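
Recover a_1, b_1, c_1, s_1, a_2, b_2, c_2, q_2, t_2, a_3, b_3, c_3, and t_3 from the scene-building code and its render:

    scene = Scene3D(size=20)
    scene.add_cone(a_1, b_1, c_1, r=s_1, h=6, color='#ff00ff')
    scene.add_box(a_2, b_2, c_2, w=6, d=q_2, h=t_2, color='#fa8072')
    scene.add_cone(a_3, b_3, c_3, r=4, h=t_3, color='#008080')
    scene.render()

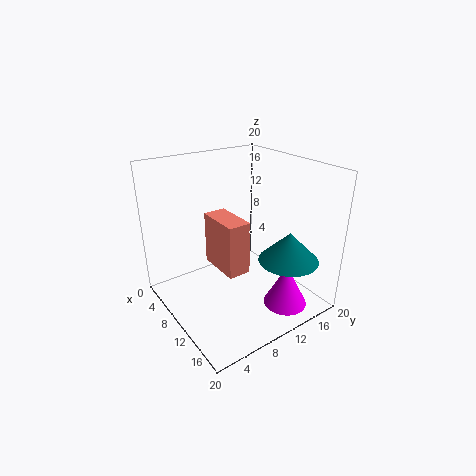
a_1 = 16, b_1 = 14, c_1 = 1, s_1 = 3, a_2 = 8, b_2 = 6, c_2 = 7, q_2 = 3, t_2 = 7, a_3 = 16, b_3 = 14, c_3 = 8, t_3 = 4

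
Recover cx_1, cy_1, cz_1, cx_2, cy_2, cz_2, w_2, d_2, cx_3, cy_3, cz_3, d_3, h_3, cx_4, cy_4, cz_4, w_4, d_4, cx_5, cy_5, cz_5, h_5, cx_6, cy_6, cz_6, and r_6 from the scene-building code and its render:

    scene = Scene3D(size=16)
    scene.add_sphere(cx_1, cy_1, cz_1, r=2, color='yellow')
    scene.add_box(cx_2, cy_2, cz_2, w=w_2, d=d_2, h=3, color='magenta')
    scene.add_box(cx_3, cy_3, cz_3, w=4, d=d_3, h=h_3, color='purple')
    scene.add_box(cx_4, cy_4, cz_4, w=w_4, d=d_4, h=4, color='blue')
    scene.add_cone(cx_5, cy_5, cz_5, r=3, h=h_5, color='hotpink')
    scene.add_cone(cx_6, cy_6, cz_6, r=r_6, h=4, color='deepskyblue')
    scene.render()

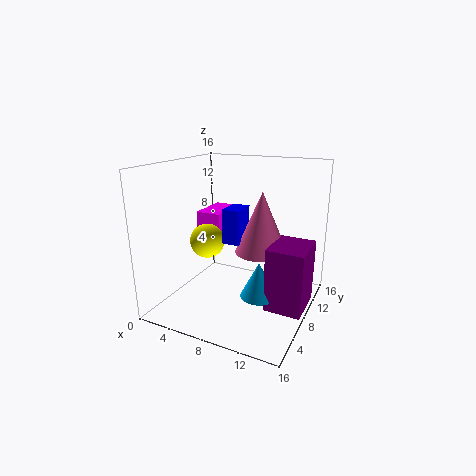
cx_1 = 4
cy_1 = 8
cz_1 = 7
cx_2 = 2
cy_2 = 9
cz_2 = 7
w_2 = 3
d_2 = 5
cx_3 = 12
cy_3 = 6
cz_3 = 1
d_3 = 5
h_3 = 7
cx_4 = 6
cy_4 = 8
cz_4 = 7
w_4 = 2
d_4 = 3
cx_5 = 10
cy_5 = 10
cz_5 = 6
h_5 = 7
cx_6 = 11
cy_6 = 7
cz_6 = 2
r_6 = 2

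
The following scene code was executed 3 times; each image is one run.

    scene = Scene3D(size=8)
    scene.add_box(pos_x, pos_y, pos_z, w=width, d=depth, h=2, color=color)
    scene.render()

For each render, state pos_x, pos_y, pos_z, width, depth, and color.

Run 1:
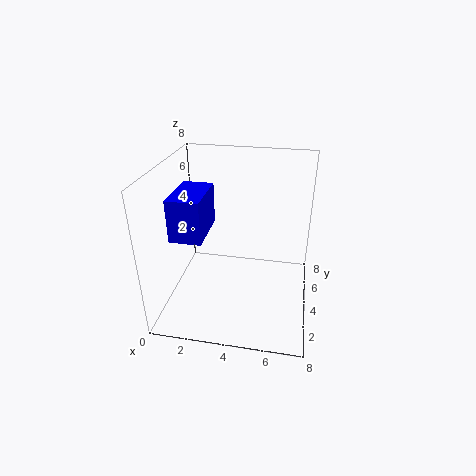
pos_x = 1.5
pos_y = 0.5
pos_z = 5.5
width = 1.5
depth = 2.5
color = 'blue'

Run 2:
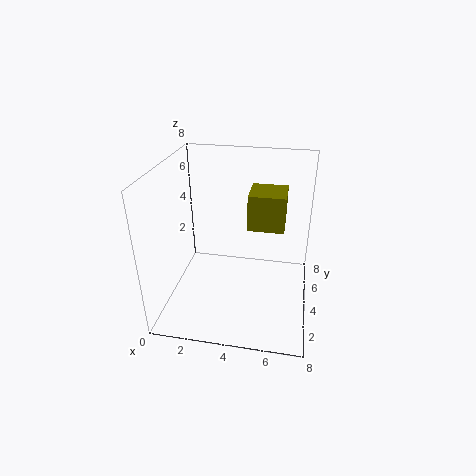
pos_x = 4.5
pos_y = 4
pos_z = 4.5
width = 2
depth = 2
color = 'olive'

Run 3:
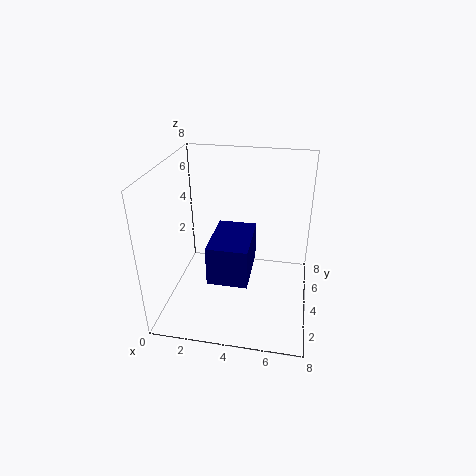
pos_x = 3
pos_y = 1
pos_z = 3
width = 2
depth = 3
color = 'navy'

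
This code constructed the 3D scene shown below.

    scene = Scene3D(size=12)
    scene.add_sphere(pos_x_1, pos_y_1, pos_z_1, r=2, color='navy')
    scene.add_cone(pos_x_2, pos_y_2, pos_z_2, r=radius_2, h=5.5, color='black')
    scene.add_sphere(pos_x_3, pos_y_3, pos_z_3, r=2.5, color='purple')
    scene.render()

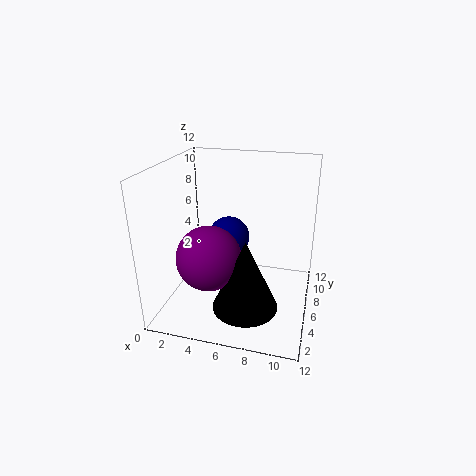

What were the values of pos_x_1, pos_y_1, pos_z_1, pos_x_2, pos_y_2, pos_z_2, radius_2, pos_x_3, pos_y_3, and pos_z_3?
pos_x_1 = 4; pos_y_1 = 10; pos_z_1 = 4; pos_x_2 = 7.5; pos_y_2 = 2.5; pos_z_2 = 2; radius_2 = 2.5; pos_x_3 = 4.5; pos_y_3 = 3; pos_z_3 = 5.5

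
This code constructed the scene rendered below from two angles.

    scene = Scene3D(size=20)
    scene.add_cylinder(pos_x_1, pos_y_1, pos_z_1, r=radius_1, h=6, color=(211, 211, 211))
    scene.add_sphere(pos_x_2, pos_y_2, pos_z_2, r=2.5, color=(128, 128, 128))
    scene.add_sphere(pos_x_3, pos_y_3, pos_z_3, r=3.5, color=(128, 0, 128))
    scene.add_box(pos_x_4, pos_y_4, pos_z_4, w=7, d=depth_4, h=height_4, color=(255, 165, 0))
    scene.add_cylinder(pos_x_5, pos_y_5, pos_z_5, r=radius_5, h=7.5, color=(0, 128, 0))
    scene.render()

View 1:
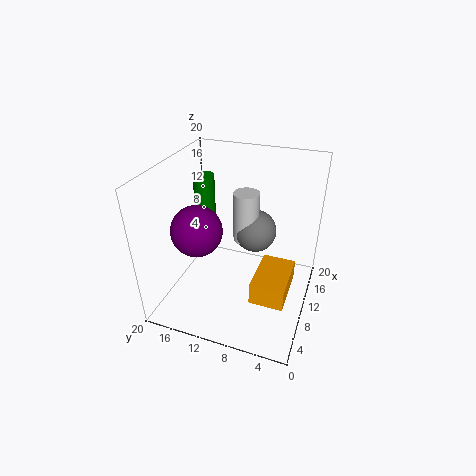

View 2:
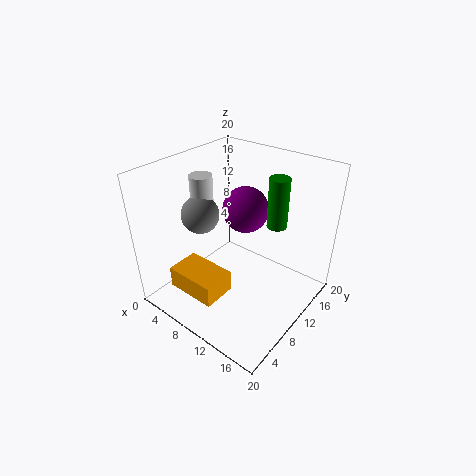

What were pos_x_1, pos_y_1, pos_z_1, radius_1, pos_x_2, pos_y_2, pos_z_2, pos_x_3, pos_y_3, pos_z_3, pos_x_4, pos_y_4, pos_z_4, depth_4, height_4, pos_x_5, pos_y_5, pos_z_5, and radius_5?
pos_x_1 = 6
pos_y_1 = 7.5
pos_z_1 = 13
radius_1 = 1.5
pos_x_2 = 6.5
pos_y_2 = 6.5
pos_z_2 = 14
pos_x_3 = 7.5
pos_y_3 = 15
pos_z_3 = 11.5
pos_x_4 = 4.5
pos_y_4 = 2
pos_z_4 = 4
depth_4 = 4.5
height_4 = 3
pos_x_5 = 12.5
pos_y_5 = 16
pos_z_5 = 10
radius_5 = 1.5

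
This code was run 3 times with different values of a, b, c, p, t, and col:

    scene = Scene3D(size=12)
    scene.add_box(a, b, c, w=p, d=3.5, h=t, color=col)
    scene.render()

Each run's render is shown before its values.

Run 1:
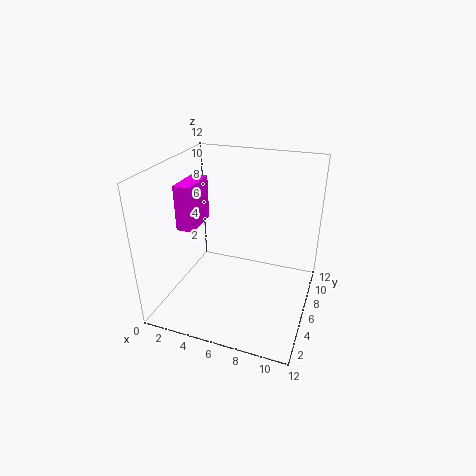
a = 0.5; b = 5.5; c = 6; p = 1.5; t = 4; col = 'magenta'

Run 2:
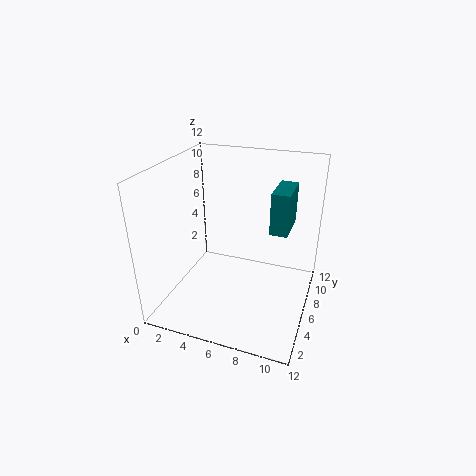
a = 8.5; b = 6.5; c = 6.5; p = 1.5; t = 3.5; col = 'teal'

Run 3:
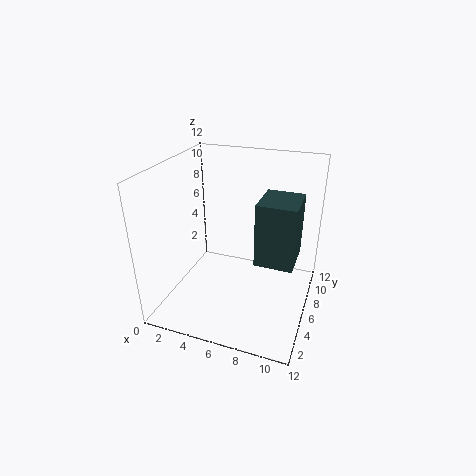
a = 8; b = 4; c = 5; p = 3; t = 5; col = 'darkslategray'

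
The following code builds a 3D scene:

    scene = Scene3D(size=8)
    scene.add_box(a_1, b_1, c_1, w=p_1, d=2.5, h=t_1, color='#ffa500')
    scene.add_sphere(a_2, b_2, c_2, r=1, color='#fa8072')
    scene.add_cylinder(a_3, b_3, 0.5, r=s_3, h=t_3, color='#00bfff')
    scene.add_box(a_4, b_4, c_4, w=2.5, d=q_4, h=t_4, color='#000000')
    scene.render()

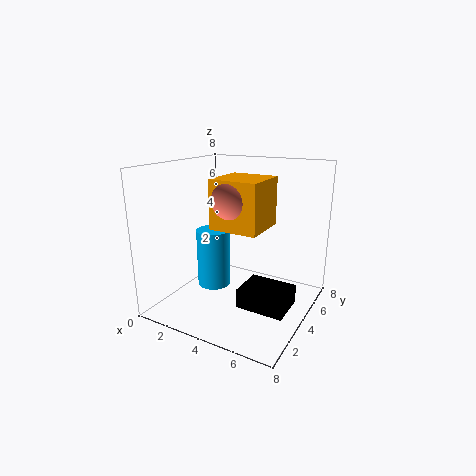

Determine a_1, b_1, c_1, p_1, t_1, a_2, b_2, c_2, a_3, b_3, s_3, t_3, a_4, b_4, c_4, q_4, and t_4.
a_1 = 3.5, b_1 = 2, c_1 = 5, p_1 = 2.5, t_1 = 2.5, a_2 = 4.5, b_2 = 2.5, c_2 = 6.5, a_3 = 2, b_3 = 4.5, s_3 = 1, t_3 = 3.5, a_4 = 5, b_4 = 2, c_4 = 1, q_4 = 2, t_4 = 1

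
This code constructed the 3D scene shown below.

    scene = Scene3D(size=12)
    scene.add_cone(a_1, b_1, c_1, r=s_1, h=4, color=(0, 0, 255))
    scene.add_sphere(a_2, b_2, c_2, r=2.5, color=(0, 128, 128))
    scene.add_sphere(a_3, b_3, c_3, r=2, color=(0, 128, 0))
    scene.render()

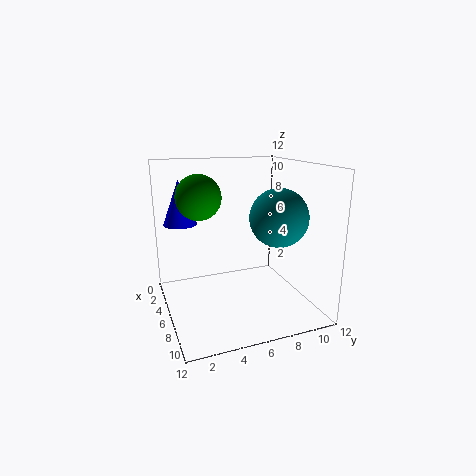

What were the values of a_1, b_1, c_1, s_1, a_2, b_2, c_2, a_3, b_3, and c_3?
a_1 = 2, b_1 = 2, c_1 = 6.5, s_1 = 1.5, a_2 = 6.5, b_2 = 9.5, c_2 = 7.5, a_3 = 3, b_3 = 3.5, c_3 = 9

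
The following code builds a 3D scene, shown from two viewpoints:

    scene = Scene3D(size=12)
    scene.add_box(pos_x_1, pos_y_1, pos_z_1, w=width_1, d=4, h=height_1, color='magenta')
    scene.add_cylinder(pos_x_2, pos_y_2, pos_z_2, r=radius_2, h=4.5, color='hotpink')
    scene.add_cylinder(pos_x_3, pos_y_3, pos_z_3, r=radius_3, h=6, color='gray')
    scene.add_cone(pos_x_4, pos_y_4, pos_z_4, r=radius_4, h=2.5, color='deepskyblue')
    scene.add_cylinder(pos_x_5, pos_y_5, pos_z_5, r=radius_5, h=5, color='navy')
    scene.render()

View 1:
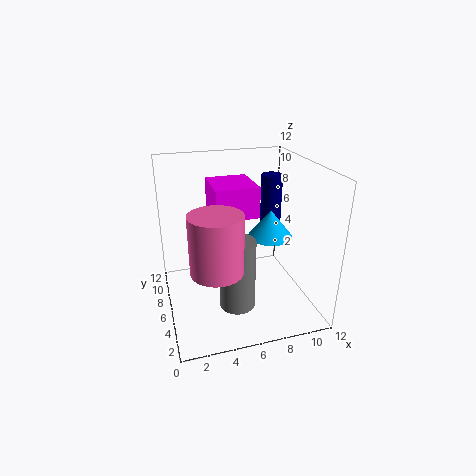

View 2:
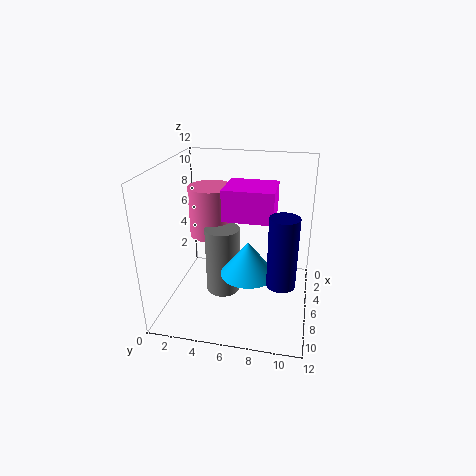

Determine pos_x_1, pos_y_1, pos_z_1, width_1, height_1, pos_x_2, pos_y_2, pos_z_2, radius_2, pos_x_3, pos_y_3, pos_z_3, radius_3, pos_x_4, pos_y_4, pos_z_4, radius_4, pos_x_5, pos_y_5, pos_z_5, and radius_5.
pos_x_1 = 4, pos_y_1 = 5, pos_z_1 = 8, width_1 = 3.5, height_1 = 2.5, pos_x_2 = 3.5, pos_y_2 = 3, pos_z_2 = 5, radius_2 = 2, pos_x_3 = 5.5, pos_y_3 = 4.5, pos_z_3 = 0.5, radius_3 = 1.5, pos_x_4 = 9.5, pos_y_4 = 7.5, pos_z_4 = 5, radius_4 = 2, pos_x_5 = 10.5, pos_y_5 = 10, pos_z_5 = 5, radius_5 = 1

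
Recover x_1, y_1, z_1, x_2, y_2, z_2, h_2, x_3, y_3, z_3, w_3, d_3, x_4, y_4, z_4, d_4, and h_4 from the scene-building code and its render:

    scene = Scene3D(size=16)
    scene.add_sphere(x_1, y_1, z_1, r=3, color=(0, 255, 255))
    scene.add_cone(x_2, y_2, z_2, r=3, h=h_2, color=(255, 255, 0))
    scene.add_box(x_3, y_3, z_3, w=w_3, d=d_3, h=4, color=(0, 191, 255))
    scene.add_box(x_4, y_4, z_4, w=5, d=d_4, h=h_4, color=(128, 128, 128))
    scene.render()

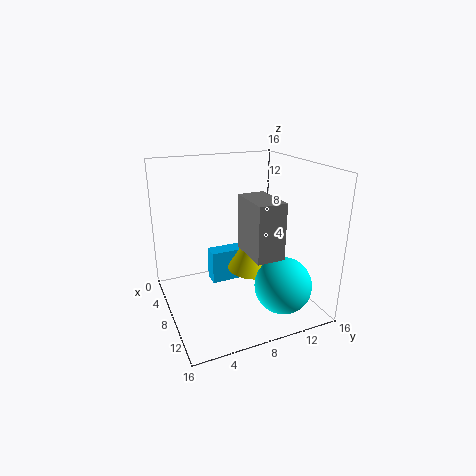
x_1 = 13, y_1 = 11, z_1 = 4, x_2 = 8, y_2 = 10, z_2 = 4, h_2 = 5, x_3 = 3, y_3 = 6, z_3 = 1, w_3 = 2, d_3 = 5, x_4 = 8, y_4 = 8, z_4 = 7, d_4 = 3, h_4 = 6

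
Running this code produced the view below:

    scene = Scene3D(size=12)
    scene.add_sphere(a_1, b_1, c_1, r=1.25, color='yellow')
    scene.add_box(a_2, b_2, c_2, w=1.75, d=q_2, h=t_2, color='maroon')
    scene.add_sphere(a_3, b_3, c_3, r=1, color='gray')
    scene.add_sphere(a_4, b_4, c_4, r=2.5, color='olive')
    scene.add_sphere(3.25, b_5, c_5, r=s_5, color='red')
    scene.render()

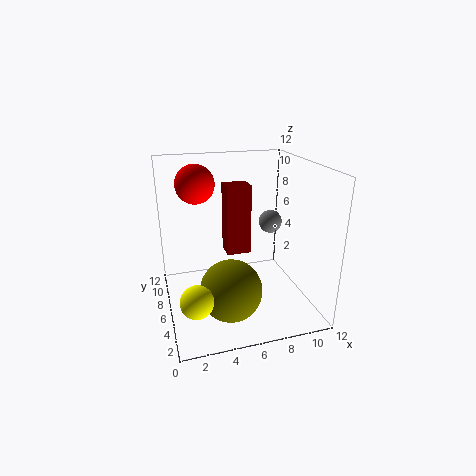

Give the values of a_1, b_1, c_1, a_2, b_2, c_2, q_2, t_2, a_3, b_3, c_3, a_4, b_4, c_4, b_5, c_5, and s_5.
a_1 = 1.75
b_1 = 2.25
c_1 = 3
a_2 = 4.25
b_2 = 2.75
c_2 = 6.25
q_2 = 1.5
t_2 = 5
a_3 = 9.25
b_3 = 7
c_3 = 6.75
a_4 = 4.75
b_4 = 3.75
c_4 = 2.5
b_5 = 10
c_5 = 9.75
s_5 = 1.75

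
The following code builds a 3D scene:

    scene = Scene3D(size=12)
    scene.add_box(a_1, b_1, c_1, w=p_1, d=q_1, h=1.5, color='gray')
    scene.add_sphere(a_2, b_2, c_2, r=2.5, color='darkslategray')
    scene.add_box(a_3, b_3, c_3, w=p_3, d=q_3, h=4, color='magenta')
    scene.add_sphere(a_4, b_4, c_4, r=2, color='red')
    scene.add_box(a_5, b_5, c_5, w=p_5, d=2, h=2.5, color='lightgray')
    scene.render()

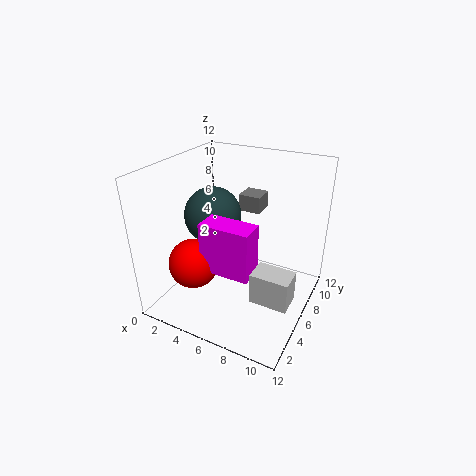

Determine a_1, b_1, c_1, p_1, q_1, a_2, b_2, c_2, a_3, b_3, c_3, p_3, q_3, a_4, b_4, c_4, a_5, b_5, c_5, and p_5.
a_1 = 4.5, b_1 = 9, c_1 = 7, p_1 = 2, q_1 = 2, a_2 = 3, b_2 = 7, c_2 = 7, a_3 = 4.5, b_3 = 2.5, c_3 = 4.5, p_3 = 4, q_3 = 2, a_4 = 3.5, b_4 = 3, c_4 = 4.5, a_5 = 8.5, b_5 = 3, c_5 = 2.5, p_5 = 3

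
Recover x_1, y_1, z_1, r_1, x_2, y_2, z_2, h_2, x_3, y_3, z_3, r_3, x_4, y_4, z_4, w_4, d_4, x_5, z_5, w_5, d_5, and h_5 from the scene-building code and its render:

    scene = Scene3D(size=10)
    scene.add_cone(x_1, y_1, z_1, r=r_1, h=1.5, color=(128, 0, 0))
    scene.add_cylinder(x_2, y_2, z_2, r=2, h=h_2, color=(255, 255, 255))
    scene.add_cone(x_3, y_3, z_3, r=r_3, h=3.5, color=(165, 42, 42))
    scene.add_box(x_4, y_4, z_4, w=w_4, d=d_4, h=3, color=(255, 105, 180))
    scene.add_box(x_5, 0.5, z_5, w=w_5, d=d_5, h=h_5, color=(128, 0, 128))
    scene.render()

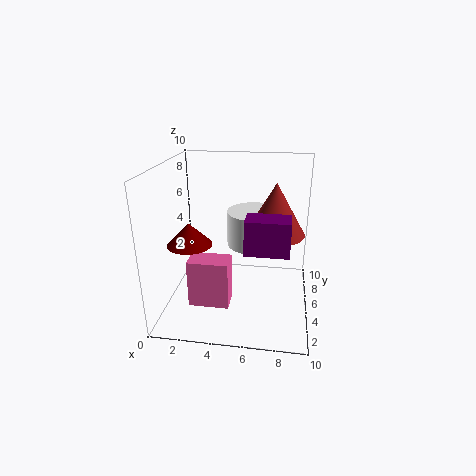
x_1 = 2, y_1 = 3.5, z_1 = 5, r_1 = 1.5, x_2 = 6, y_2 = 6.5, z_2 = 4, h_2 = 2.5, x_3 = 7.5, y_3 = 5, z_3 = 5.5, r_3 = 2, x_4 = 2.5, y_4 = 1, z_4 = 2, w_4 = 2.5, d_4 = 1.5, x_5 = 6, z_5 = 6, w_5 = 2.5, d_5 = 1.5, h_5 = 2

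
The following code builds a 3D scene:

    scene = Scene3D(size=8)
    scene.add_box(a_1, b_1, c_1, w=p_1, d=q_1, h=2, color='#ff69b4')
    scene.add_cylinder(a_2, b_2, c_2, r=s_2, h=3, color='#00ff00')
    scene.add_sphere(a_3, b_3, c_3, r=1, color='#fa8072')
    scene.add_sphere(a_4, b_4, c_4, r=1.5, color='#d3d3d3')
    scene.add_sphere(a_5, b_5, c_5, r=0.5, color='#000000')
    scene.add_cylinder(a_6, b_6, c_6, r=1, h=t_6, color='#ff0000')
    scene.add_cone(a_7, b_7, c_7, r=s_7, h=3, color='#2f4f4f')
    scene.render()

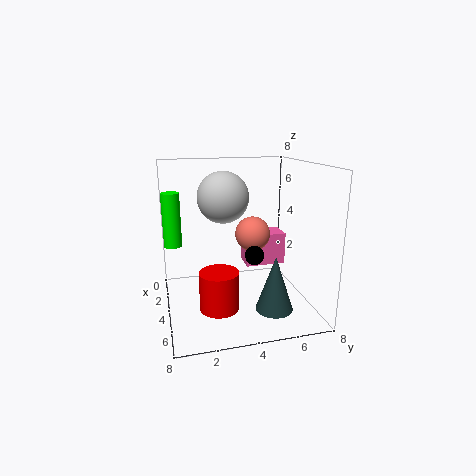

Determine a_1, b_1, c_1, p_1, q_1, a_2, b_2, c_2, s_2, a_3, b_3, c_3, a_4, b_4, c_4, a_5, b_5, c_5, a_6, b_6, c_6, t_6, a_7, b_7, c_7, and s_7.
a_1 = 1
b_1 = 5
c_1 = 1.5
p_1 = 1.5
q_1 = 2.5
a_2 = 3
b_2 = 0.5
c_2 = 3.5
s_2 = 0.5
a_3 = 3.5
b_3 = 5
c_3 = 4
a_4 = 2.5
b_4 = 3.5
c_4 = 6
a_5 = 5.5
b_5 = 4.5
c_5 = 3.5
a_6 = 6
b_6 = 2.5
c_6 = 1
t_6 = 2
a_7 = 6
b_7 = 5.5
c_7 = 0.5
s_7 = 1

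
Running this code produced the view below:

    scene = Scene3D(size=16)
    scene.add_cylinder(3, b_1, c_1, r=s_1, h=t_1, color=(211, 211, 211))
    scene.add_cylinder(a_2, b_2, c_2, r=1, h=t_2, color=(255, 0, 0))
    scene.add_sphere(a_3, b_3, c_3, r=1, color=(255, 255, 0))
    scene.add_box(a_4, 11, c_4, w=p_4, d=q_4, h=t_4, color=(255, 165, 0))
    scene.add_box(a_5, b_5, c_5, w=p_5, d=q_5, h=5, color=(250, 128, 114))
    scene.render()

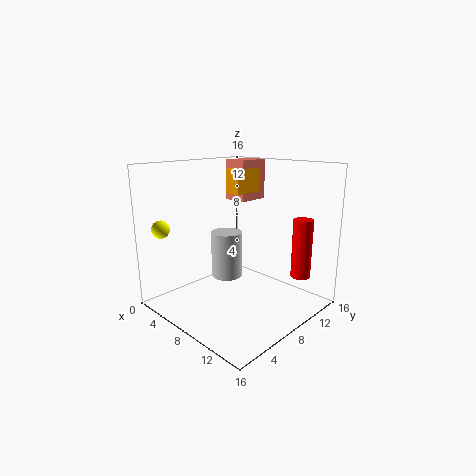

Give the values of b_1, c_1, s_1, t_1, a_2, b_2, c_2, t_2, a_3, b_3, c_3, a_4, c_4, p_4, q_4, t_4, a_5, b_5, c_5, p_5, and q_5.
b_1 = 11, c_1 = 1, s_1 = 2, t_1 = 6, a_2 = 15, b_2 = 10, c_2 = 5, t_2 = 6, a_3 = 2, b_3 = 2, c_3 = 9, a_4 = 3, c_4 = 12, p_4 = 2, q_4 = 4, t_4 = 3, a_5 = 2, b_5 = 12, c_5 = 11, p_5 = 3, q_5 = 4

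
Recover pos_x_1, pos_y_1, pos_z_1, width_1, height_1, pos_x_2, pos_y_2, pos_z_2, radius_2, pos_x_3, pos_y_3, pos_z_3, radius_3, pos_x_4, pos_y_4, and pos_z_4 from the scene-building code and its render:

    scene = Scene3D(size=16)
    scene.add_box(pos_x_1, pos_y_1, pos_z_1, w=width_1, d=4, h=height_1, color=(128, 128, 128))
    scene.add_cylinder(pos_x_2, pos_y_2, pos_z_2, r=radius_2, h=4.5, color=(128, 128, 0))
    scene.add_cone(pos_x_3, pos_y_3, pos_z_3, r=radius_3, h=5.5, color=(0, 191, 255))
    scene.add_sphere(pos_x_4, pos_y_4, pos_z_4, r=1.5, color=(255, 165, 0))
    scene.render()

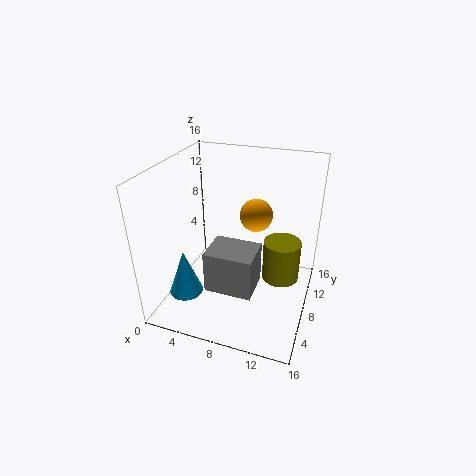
pos_x_1 = 6; pos_y_1 = 3; pos_z_1 = 4; width_1 = 5; height_1 = 4.5; pos_x_2 = 13; pos_y_2 = 8; pos_z_2 = 4; radius_2 = 2; pos_x_3 = 2; pos_y_3 = 6; pos_z_3 = 0.5; radius_3 = 2; pos_x_4 = 11; pos_y_4 = 4.5; pos_z_4 = 13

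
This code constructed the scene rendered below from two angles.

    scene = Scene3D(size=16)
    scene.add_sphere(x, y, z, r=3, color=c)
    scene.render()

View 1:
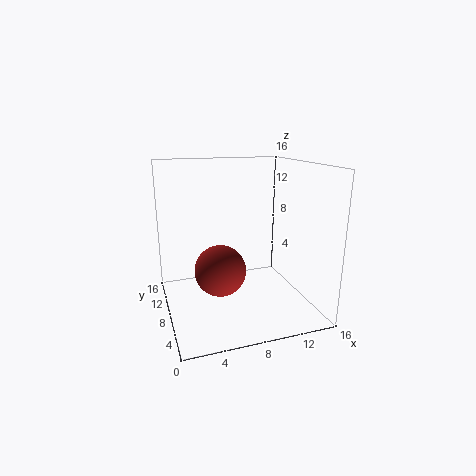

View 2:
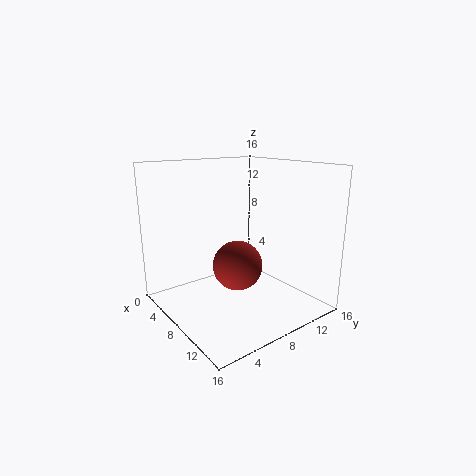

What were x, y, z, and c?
x = 6.25, y = 9.25, z = 3.75, c = 'brown'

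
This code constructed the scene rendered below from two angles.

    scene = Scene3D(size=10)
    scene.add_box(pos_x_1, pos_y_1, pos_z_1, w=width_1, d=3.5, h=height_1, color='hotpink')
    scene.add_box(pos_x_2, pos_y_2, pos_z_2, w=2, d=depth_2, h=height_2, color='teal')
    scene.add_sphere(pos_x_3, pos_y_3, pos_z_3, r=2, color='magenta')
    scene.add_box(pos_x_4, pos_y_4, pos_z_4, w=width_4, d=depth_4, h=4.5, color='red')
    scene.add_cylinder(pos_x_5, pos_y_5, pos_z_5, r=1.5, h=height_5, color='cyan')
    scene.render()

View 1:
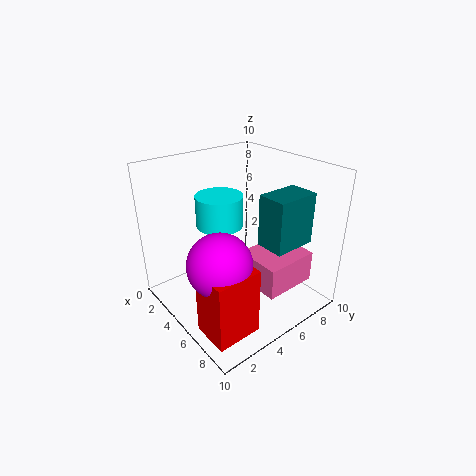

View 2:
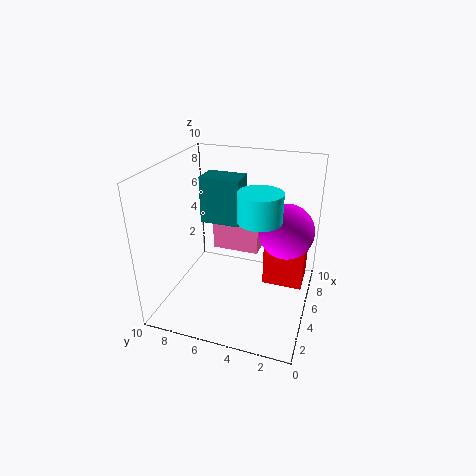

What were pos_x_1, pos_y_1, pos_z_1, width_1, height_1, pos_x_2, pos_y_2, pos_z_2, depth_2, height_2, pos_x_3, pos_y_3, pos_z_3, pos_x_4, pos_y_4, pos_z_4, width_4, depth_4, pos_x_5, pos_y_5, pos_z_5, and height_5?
pos_x_1 = 6.5
pos_y_1 = 4
pos_z_1 = 3
width_1 = 3
height_1 = 2
pos_x_2 = 6.5
pos_y_2 = 5.5
pos_z_2 = 5
depth_2 = 3
height_2 = 3.5
pos_x_3 = 7
pos_y_3 = 2
pos_z_3 = 5
pos_x_4 = 6.5
pos_y_4 = 0.5
pos_z_4 = 0.5
width_4 = 2.5
depth_4 = 3
pos_x_5 = 5
pos_y_5 = 3.5
pos_z_5 = 6.5
height_5 = 2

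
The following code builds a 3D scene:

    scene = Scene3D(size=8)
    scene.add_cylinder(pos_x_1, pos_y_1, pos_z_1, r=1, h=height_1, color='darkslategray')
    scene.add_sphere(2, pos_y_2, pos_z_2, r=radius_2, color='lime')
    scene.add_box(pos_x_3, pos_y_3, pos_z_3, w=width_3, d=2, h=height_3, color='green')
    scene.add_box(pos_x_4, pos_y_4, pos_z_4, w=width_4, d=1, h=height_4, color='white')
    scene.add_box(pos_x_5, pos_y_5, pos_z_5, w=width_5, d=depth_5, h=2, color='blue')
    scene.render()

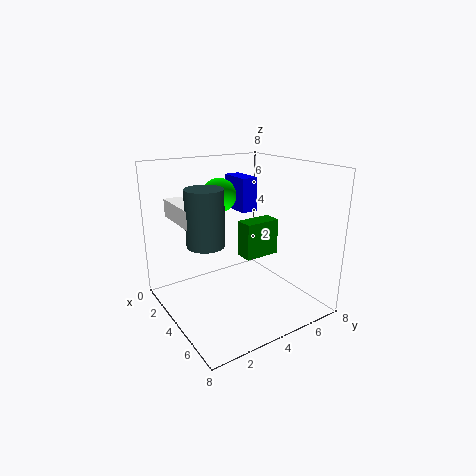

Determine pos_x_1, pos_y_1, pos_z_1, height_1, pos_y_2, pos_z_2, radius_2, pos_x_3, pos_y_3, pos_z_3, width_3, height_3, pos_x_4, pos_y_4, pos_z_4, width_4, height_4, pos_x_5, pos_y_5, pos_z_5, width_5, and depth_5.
pos_x_1 = 4; pos_y_1 = 2; pos_z_1 = 4; height_1 = 3; pos_y_2 = 4; pos_z_2 = 6; radius_2 = 1; pos_x_3 = 4; pos_y_3 = 4; pos_z_3 = 3; width_3 = 1; height_3 = 2; pos_x_4 = 1; pos_y_4 = 1; pos_z_4 = 5; width_4 = 3; height_4 = 1; pos_x_5 = 1; pos_y_5 = 5; pos_z_5 = 5; width_5 = 2; depth_5 = 1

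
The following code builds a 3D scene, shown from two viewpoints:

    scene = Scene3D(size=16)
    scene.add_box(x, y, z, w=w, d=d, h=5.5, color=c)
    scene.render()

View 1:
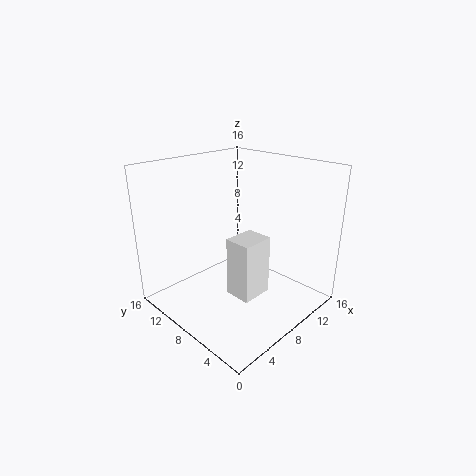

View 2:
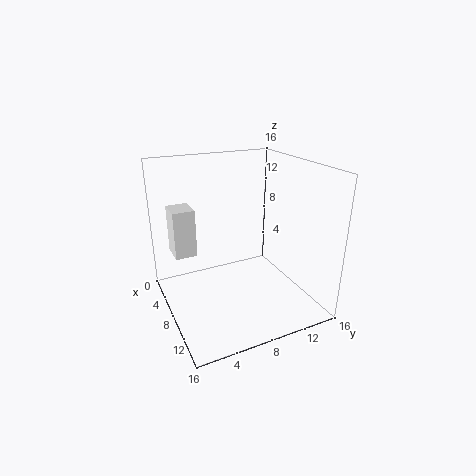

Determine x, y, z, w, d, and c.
x = 2.5; y = 1.5; z = 5.5; w = 3; d = 2.5; c = 'white'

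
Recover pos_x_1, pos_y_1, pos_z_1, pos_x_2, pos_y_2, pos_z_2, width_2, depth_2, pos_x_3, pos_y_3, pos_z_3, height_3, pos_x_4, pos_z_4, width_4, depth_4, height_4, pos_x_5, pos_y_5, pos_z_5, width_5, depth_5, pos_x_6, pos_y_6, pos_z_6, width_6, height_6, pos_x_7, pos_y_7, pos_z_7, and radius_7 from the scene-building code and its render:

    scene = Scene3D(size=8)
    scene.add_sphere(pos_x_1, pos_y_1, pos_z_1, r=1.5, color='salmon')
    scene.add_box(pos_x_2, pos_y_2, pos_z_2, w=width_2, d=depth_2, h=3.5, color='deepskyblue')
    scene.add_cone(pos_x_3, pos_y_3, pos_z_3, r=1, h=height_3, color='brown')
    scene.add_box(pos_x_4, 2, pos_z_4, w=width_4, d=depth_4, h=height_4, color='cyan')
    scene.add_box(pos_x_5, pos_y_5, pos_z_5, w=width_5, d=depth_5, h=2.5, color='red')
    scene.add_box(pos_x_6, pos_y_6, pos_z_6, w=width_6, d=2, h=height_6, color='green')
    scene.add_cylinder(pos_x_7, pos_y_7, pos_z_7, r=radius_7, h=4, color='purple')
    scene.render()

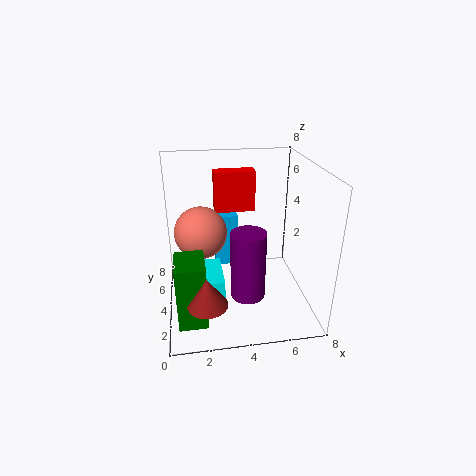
pos_x_1 = 2
pos_y_1 = 5
pos_z_1 = 4
pos_x_2 = 3
pos_y_2 = 7
pos_z_2 = 0.5
width_2 = 1.5
depth_2 = 1
pos_x_3 = 2
pos_y_3 = 1
pos_z_3 = 2
height_3 = 1.5
pos_x_4 = 2
pos_z_4 = 1.5
width_4 = 1
depth_4 = 2.5
height_4 = 1
pos_x_5 = 3
pos_y_5 = 6.5
pos_z_5 = 4.5
width_5 = 2.5
depth_5 = 1
pos_x_6 = 0.5
pos_y_6 = 1
pos_z_6 = 0.5
width_6 = 1.5
height_6 = 3.5
pos_x_7 = 4.5
pos_y_7 = 3.5
pos_z_7 = 0.5
radius_7 = 1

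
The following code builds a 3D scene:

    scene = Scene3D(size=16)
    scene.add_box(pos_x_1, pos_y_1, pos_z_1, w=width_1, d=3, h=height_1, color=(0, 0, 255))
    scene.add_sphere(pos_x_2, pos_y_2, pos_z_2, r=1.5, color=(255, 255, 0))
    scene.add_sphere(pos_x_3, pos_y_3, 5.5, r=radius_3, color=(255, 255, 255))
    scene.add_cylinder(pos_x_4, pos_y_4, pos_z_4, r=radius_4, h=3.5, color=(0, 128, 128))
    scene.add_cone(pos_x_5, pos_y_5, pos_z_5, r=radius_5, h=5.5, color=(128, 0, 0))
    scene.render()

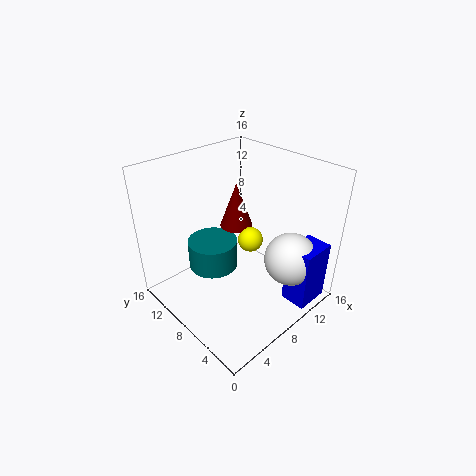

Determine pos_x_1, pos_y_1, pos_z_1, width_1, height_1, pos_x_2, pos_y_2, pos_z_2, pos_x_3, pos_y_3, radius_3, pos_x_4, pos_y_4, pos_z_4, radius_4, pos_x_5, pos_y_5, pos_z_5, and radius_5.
pos_x_1 = 11
pos_y_1 = 0.5
pos_z_1 = 0.5
width_1 = 4
height_1 = 7
pos_x_2 = 11
pos_y_2 = 9
pos_z_2 = 6
pos_x_3 = 12
pos_y_3 = 3.5
radius_3 = 3
pos_x_4 = 7.5
pos_y_4 = 12
pos_z_4 = 2.5
radius_4 = 3
pos_x_5 = 11
pos_y_5 = 11.5
pos_z_5 = 7
radius_5 = 2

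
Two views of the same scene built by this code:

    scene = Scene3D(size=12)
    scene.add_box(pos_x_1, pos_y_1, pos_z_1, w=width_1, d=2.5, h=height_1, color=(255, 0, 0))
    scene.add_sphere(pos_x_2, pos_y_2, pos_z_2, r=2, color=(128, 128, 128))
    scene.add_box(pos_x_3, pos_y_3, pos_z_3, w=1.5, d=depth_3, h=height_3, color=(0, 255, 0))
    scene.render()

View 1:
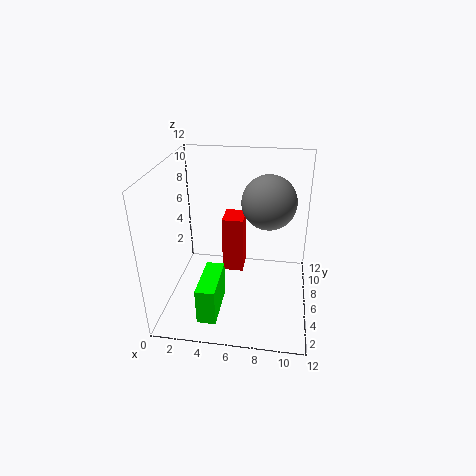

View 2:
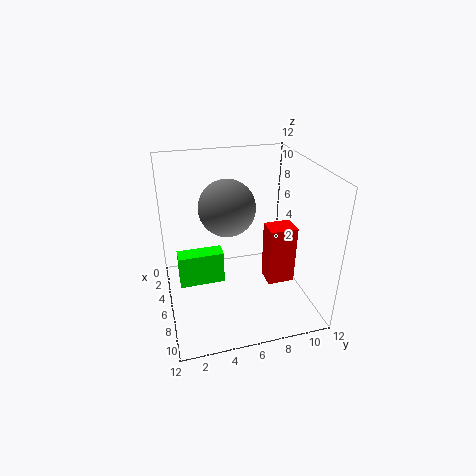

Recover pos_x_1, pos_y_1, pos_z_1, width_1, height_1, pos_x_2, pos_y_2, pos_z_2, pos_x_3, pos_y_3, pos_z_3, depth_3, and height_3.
pos_x_1 = 4; pos_y_1 = 9; pos_z_1 = 0.5; width_1 = 2; height_1 = 5.5; pos_x_2 = 8.5; pos_y_2 = 4.5; pos_z_2 = 10; pos_x_3 = 3.5; pos_y_3 = 1; pos_z_3 = 1; depth_3 = 4; height_3 = 3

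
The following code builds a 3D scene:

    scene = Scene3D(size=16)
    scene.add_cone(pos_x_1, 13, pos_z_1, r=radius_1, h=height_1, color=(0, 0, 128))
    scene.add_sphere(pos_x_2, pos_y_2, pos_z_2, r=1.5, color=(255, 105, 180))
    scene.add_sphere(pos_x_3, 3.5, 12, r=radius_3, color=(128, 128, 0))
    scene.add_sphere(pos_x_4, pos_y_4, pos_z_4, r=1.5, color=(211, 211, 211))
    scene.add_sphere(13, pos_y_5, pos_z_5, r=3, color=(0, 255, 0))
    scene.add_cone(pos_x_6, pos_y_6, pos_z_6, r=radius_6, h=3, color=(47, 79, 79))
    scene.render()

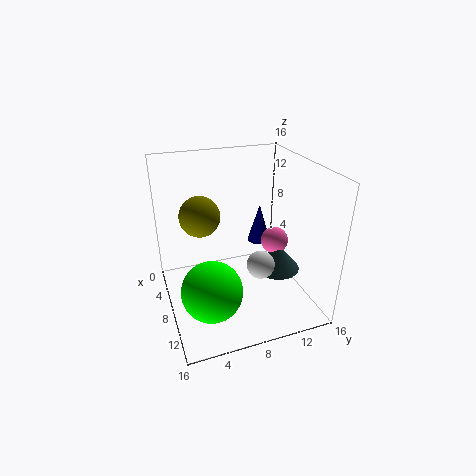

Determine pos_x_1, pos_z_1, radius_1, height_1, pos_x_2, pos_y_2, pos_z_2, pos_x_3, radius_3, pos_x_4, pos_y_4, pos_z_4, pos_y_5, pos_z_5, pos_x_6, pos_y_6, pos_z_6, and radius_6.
pos_x_1 = 2.5
pos_z_1 = 4
radius_1 = 1.5
height_1 = 5
pos_x_2 = 9
pos_y_2 = 12
pos_z_2 = 7.5
pos_x_3 = 9.5
radius_3 = 2
pos_x_4 = 11
pos_y_4 = 9.5
pos_z_4 = 6
pos_y_5 = 3.5
pos_z_5 = 5.5
pos_x_6 = 10
pos_y_6 = 12
pos_z_6 = 4.5
radius_6 = 2.5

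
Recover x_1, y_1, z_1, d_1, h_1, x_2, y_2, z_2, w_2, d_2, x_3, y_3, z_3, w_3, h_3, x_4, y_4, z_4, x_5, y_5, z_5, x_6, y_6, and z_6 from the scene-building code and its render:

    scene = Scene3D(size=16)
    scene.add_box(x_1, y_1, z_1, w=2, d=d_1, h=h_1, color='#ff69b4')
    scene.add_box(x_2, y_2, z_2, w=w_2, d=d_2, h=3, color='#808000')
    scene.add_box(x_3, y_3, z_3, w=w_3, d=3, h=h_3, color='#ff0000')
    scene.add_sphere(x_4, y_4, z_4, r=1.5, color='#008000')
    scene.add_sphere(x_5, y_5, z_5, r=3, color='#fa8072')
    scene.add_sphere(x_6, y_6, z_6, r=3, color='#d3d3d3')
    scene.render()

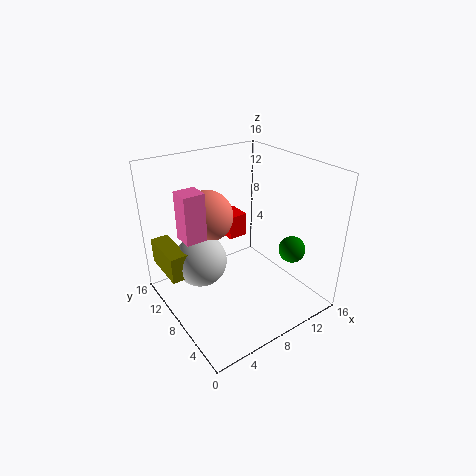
x_1 = 0.5; y_1 = 5; z_1 = 11; d_1 = 2; h_1 = 4.5; x_2 = 0.5; y_2 = 9.5; z_2 = 4; w_2 = 2; d_2 = 5.5; x_3 = 10; y_3 = 12.5; z_3 = 5; w_3 = 2.5; h_3 = 3; x_4 = 13; y_4 = 4.5; z_4 = 6.5; x_5 = 6.5; y_5 = 12; z_5 = 9.5; x_6 = 4.5; y_6 = 10.5; z_6 = 5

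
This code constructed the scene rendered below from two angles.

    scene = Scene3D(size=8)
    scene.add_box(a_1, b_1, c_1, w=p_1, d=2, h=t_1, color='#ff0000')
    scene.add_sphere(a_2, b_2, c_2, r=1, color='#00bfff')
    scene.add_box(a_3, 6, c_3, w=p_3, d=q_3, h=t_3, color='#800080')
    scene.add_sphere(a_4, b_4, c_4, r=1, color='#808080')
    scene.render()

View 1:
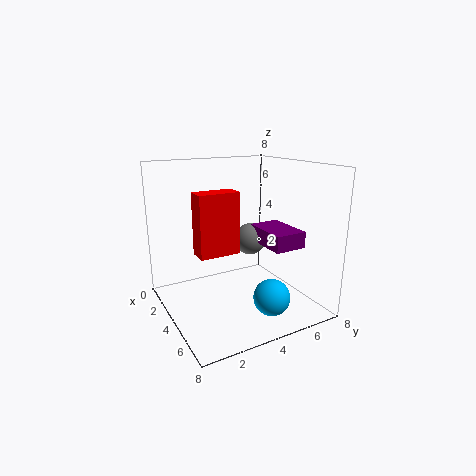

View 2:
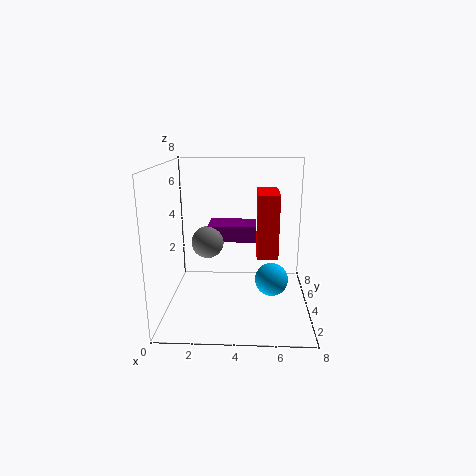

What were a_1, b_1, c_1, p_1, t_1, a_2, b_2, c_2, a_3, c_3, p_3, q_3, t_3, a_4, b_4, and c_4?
a_1 = 5; b_1 = 1; c_1 = 4; p_1 = 1; t_1 = 3; a_2 = 6; b_2 = 5; c_2 = 1; a_3 = 2; c_3 = 3; p_3 = 3; q_3 = 2; t_3 = 1; a_4 = 2; b_4 = 6; c_4 = 3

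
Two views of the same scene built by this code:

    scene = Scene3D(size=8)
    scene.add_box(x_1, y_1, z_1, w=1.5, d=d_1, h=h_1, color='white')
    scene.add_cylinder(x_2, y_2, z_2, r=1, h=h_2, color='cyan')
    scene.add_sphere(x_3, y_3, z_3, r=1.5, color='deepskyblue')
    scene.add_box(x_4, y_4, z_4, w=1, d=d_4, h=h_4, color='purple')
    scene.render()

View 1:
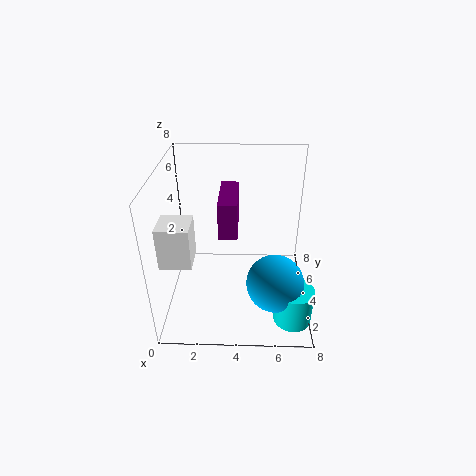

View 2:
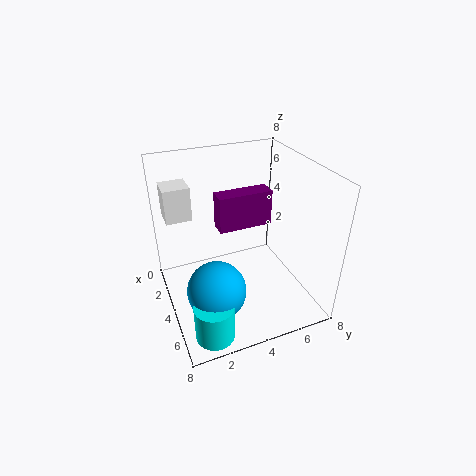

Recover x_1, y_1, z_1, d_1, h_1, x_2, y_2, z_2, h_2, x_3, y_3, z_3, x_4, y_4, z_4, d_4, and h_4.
x_1 = 0.5
y_1 = 0.5
z_1 = 4.5
d_1 = 1.5
h_1 = 2
x_2 = 7
y_2 = 1.5
z_2 = 0.5
h_2 = 2
x_3 = 6
y_3 = 2
z_3 = 2.5
x_4 = 3
y_4 = 3
z_4 = 4.5
d_4 = 3
h_4 = 2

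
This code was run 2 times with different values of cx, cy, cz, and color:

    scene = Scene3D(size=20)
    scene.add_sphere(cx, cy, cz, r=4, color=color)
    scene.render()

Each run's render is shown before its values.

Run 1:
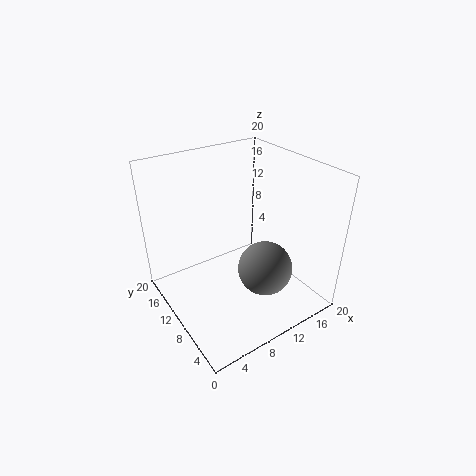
cx = 13.5; cy = 8; cz = 4.5; color = 'gray'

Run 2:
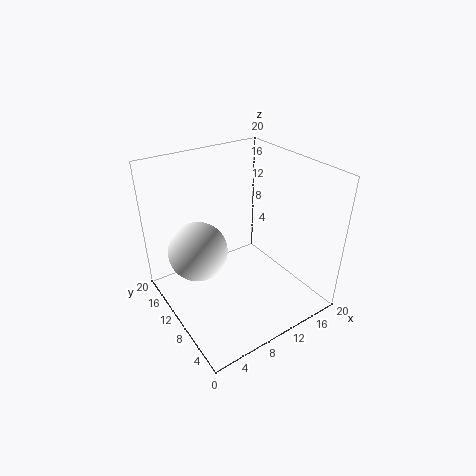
cx = 4.5; cy = 11.5; cz = 9; color = 'white'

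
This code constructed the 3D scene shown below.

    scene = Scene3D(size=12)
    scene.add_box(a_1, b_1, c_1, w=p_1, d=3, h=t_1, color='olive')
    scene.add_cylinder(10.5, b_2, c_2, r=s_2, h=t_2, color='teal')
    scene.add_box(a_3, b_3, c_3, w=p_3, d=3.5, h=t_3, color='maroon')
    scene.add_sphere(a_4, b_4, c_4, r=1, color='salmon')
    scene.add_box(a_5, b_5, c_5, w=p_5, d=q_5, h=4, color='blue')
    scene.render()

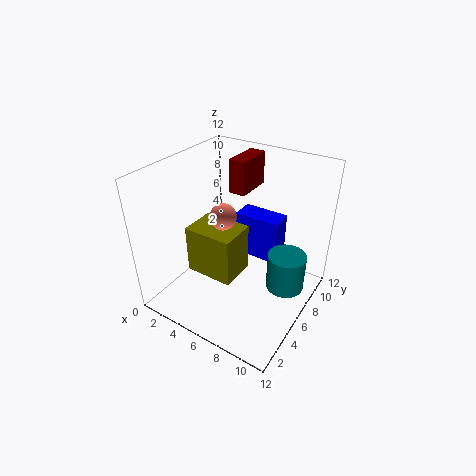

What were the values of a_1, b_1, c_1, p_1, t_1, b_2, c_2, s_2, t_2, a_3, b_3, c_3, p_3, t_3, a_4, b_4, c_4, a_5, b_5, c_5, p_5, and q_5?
a_1 = 3, b_1 = 3, c_1 = 3.5, p_1 = 4, t_1 = 4, b_2 = 6, c_2 = 3, s_2 = 1.5, t_2 = 3, a_3 = 3.5, b_3 = 8.5, c_3 = 8.5, p_3 = 1.5, t_3 = 3, a_4 = 6, b_4 = 4, c_4 = 9, a_5 = 4.5, b_5 = 8, c_5 = 3, p_5 = 4, q_5 = 2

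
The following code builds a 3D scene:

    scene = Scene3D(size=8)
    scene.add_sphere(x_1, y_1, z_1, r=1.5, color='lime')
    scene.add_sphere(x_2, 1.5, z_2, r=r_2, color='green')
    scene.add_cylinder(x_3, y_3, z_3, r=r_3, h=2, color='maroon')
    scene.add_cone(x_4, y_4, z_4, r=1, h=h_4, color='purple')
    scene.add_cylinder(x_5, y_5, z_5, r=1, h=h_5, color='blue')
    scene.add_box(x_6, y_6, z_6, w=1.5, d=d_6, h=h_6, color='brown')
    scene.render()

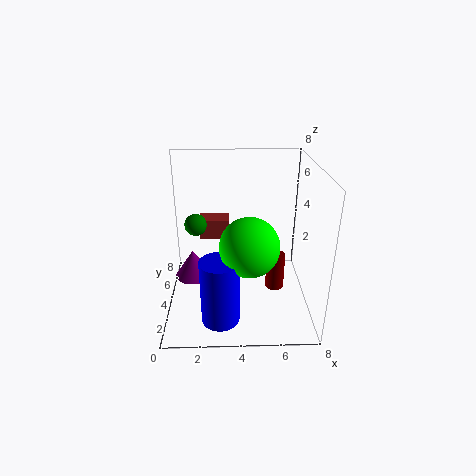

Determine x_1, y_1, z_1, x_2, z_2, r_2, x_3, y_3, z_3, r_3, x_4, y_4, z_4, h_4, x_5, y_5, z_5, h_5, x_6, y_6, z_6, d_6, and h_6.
x_1 = 4.5, y_1 = 2, z_1 = 4.5, x_2 = 2, z_2 = 6, r_2 = 0.5, x_3 = 6, y_3 = 3, z_3 = 1.5, r_3 = 0.5, x_4 = 1.5, y_4 = 3.5, z_4 = 2, h_4 = 1.5, x_5 = 3, y_5 = 1.5, z_5 = 0.5, h_5 = 3.5, x_6 = 2, y_6 = 3, z_6 = 4.5, d_6 = 1, h_6 = 1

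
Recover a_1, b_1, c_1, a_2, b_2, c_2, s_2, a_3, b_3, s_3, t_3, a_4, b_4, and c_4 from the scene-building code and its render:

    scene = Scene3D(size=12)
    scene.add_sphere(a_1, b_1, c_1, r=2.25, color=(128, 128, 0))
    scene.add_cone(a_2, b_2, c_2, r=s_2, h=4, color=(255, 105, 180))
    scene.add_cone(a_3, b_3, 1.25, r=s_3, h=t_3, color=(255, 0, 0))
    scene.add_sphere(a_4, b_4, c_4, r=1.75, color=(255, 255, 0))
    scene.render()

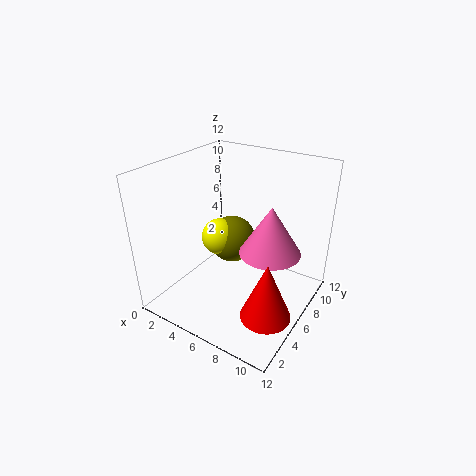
a_1 = 3.25, b_1 = 9.25, c_1 = 3.5, a_2 = 8.75, b_2 = 6.5, c_2 = 5.25, s_2 = 2.5, a_3 = 10, b_3 = 3.75, s_3 = 2, t_3 = 4.75, a_4 = 2.5, b_4 = 8.25, c_4 = 4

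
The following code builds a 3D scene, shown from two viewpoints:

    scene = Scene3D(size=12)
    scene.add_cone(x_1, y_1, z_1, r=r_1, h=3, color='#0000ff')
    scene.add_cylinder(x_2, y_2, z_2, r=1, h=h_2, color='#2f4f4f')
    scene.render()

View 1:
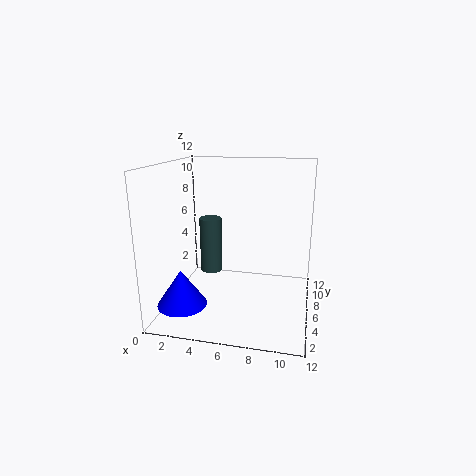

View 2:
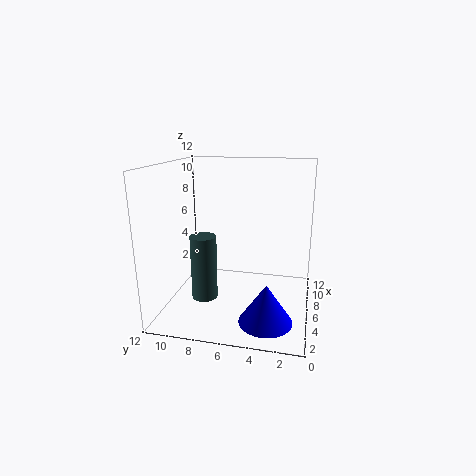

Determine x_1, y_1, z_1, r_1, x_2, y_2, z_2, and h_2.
x_1 = 2, y_1 = 3, z_1 = 1, r_1 = 2, x_2 = 3, y_2 = 8, z_2 = 2, h_2 = 5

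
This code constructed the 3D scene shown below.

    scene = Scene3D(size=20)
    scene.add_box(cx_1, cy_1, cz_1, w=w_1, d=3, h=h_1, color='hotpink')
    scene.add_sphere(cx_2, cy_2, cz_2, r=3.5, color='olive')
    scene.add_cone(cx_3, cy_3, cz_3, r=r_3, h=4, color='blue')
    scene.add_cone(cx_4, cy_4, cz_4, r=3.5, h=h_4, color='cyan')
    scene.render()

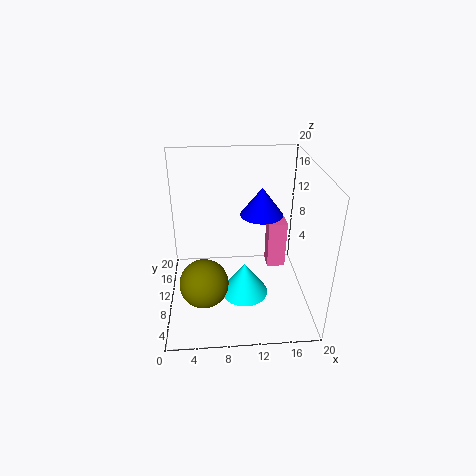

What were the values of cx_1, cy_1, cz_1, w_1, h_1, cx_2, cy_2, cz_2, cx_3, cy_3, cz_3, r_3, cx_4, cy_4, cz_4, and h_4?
cx_1 = 15.5, cy_1 = 16, cz_1 = 0.5, w_1 = 3, h_1 = 8, cx_2 = 5, cy_2 = 8.5, cz_2 = 3.5, cx_3 = 13.5, cy_3 = 12, cz_3 = 12.5, r_3 = 3, cx_4 = 11, cy_4 = 10, cz_4 = 0.5, h_4 = 5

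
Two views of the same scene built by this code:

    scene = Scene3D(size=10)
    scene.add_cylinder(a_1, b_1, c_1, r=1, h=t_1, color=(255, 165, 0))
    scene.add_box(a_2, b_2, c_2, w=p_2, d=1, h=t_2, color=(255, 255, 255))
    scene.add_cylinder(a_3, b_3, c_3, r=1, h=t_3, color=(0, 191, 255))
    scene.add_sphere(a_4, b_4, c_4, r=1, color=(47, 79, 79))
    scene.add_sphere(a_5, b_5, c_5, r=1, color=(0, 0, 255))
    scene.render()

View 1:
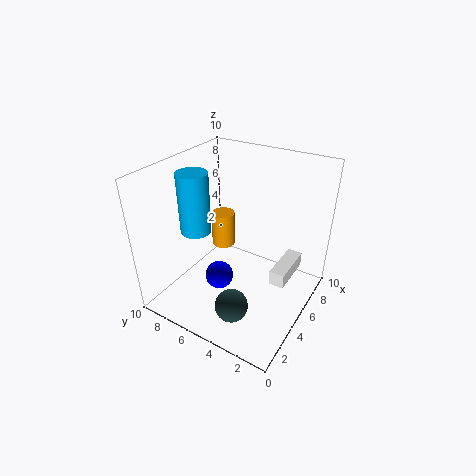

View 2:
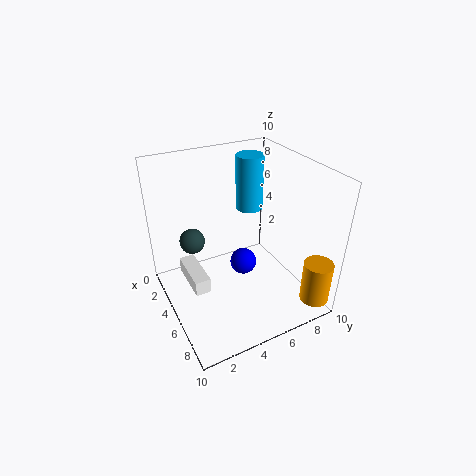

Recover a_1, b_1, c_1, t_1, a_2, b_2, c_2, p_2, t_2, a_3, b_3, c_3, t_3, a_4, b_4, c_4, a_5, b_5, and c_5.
a_1 = 9; b_1 = 9; c_1 = 1; t_1 = 3; a_2 = 4; b_2 = 1; c_2 = 3; p_2 = 3; t_2 = 1; a_3 = 3; b_3 = 7; c_3 = 6; t_3 = 4; a_4 = 1; b_4 = 3; c_4 = 3; a_5 = 4; b_5 = 6; c_5 = 2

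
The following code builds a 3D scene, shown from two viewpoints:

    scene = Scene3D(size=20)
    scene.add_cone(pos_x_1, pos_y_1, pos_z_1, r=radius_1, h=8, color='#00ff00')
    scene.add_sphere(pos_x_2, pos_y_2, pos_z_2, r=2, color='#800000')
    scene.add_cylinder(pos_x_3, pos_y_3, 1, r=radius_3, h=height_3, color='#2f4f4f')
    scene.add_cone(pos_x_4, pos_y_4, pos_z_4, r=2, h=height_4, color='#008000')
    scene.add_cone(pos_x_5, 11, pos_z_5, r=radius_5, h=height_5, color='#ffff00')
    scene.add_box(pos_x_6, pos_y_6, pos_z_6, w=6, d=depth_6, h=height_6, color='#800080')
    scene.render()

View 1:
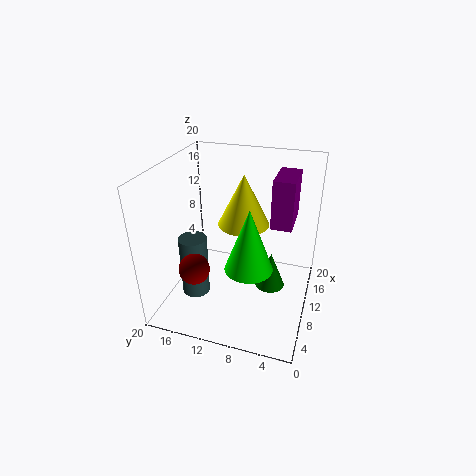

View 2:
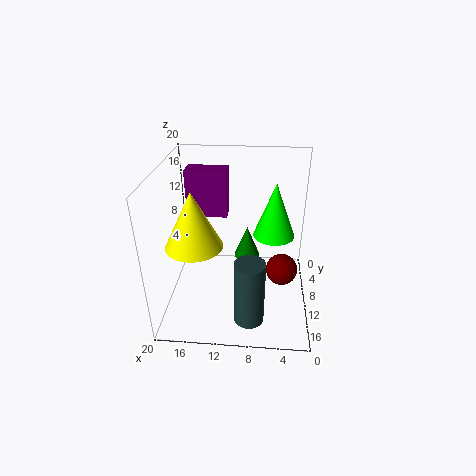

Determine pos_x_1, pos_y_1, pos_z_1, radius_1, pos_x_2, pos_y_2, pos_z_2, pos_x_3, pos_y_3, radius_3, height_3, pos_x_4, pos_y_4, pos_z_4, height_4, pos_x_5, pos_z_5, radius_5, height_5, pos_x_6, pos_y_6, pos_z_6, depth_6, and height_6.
pos_x_1 = 5
pos_y_1 = 7
pos_z_1 = 9
radius_1 = 3
pos_x_2 = 4
pos_y_2 = 14
pos_z_2 = 8
pos_x_3 = 8
pos_y_3 = 16
radius_3 = 2
height_3 = 9
pos_x_4 = 9
pos_y_4 = 5
pos_z_4 = 4
height_4 = 5
pos_x_5 = 16
pos_z_5 = 9
radius_5 = 4
height_5 = 8
pos_x_6 = 12
pos_y_6 = 3
pos_z_6 = 11
depth_6 = 3
height_6 = 7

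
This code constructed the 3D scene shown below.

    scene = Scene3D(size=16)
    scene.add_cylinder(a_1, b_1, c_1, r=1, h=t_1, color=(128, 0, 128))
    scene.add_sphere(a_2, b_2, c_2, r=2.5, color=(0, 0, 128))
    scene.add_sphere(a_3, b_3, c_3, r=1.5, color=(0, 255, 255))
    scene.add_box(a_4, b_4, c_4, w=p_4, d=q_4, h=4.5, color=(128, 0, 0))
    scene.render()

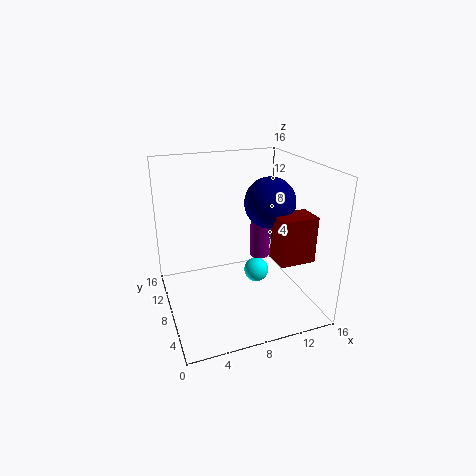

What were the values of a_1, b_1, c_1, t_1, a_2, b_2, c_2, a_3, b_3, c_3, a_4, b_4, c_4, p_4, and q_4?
a_1 = 9.5; b_1 = 5.5; c_1 = 7; t_1 = 7.5; a_2 = 10; b_2 = 4.5; c_2 = 13; a_3 = 11; b_3 = 9.5; c_3 = 2.5; a_4 = 9.5; b_4 = 0.5; c_4 = 8; p_4 = 3.5; q_4 = 2.5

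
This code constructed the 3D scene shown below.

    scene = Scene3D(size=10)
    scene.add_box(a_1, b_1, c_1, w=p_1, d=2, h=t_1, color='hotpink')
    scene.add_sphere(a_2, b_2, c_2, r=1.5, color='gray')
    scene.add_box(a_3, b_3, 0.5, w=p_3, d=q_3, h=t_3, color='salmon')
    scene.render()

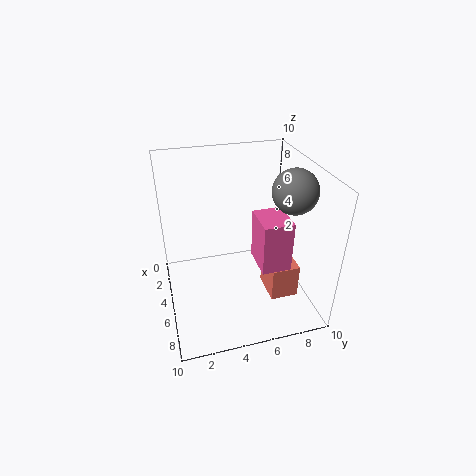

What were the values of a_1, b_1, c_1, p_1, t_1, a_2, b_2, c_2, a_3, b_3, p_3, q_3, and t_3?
a_1 = 5; b_1 = 6; c_1 = 3.5; p_1 = 2.5; t_1 = 3.5; a_2 = 6; b_2 = 8.5; c_2 = 8.5; a_3 = 4.5; b_3 = 7; p_3 = 2.5; q_3 = 2; t_3 = 2.5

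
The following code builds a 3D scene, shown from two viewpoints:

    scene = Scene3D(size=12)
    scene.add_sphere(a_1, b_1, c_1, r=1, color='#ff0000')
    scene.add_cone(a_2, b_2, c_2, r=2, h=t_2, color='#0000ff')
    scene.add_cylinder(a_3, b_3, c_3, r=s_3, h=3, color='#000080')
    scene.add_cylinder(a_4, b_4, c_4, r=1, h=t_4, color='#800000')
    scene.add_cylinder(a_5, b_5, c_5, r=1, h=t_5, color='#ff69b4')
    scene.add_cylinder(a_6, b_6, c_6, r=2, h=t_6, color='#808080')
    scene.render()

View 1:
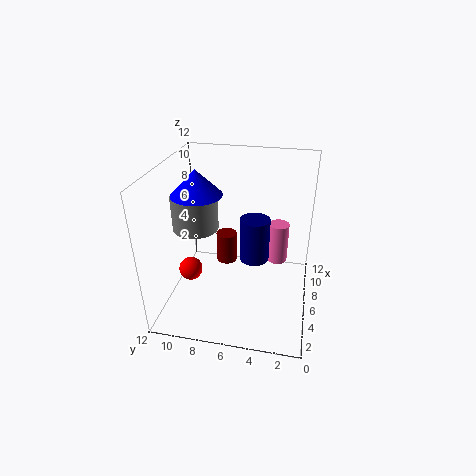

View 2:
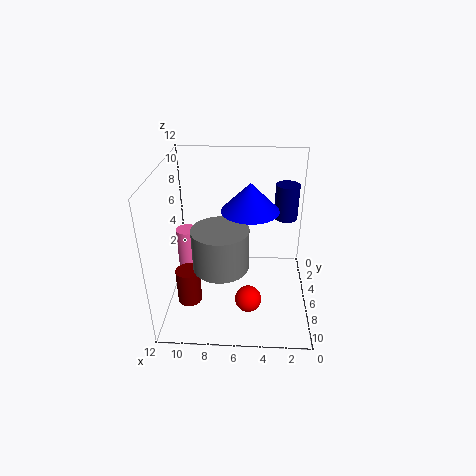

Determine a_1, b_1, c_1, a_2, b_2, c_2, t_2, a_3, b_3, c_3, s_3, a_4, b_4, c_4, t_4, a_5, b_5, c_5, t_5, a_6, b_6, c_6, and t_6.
a_1 = 5
b_1 = 10
c_1 = 3
a_2 = 5
b_2 = 9
c_2 = 10
t_2 = 2
a_3 = 2
b_3 = 4
c_3 = 7
s_3 = 1
a_4 = 10
b_4 = 8
c_4 = 1
t_4 = 3
a_5 = 11
b_5 = 3
c_5 = 1
t_5 = 4
a_6 = 7
b_6 = 10
c_6 = 6
t_6 = 3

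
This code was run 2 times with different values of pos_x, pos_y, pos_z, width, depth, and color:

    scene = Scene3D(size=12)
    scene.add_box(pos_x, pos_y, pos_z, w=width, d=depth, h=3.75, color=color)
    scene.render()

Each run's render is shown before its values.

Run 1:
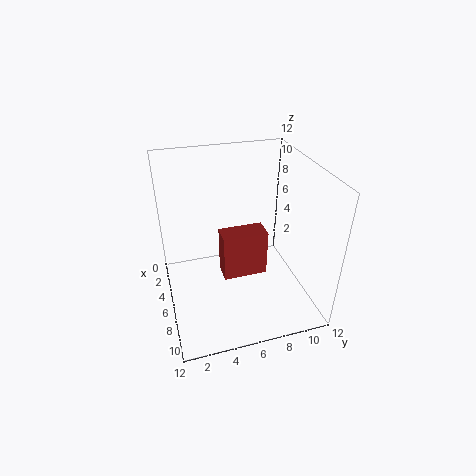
pos_x = 6.5, pos_y = 4.25, pos_z = 3.75, width = 1.75, depth = 3.5, color = 'brown'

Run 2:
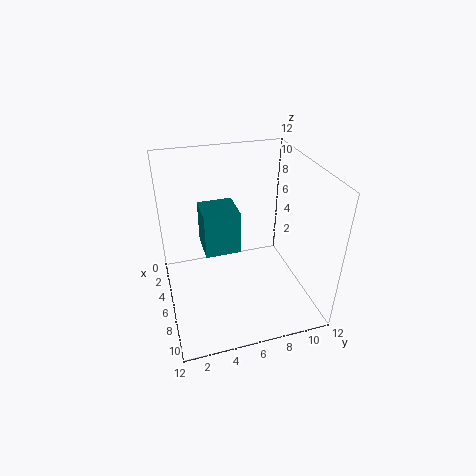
pos_x = 3, pos_y = 3.25, pos_z = 4.5, width = 3, depth = 3, color = 'teal'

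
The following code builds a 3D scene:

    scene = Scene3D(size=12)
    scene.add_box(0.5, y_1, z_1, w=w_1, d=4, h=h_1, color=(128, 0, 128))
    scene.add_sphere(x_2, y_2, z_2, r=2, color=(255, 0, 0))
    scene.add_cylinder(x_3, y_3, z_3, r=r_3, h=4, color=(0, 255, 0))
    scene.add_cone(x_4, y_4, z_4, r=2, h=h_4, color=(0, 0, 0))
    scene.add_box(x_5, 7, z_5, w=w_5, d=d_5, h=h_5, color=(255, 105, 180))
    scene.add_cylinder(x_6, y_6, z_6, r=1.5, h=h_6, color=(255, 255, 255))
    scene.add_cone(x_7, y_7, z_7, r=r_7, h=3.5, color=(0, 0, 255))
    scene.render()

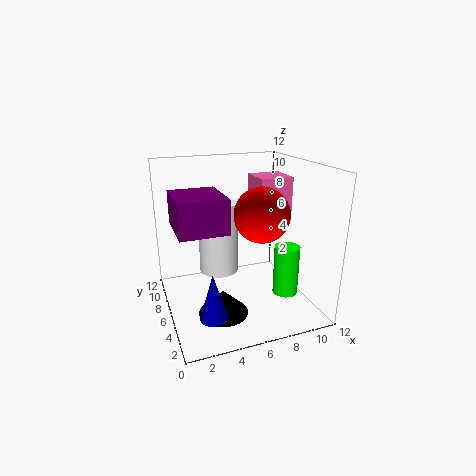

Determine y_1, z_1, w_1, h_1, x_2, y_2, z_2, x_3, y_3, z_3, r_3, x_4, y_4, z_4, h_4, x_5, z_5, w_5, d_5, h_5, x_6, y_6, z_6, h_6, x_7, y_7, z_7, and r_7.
y_1 = 2, z_1 = 8, w_1 = 3.5, h_1 = 2.5, x_2 = 6.5, y_2 = 2.5, z_2 = 9, x_3 = 9, y_3 = 3, z_3 = 2, r_3 = 1, x_4 = 4, y_4 = 4, z_4 = 0.5, h_4 = 2, x_5 = 8.5, z_5 = 6.5, w_5 = 3, d_5 = 3, h_5 = 4, x_6 = 4, y_6 = 5, z_6 = 4, h_6 = 5.5, x_7 = 2.5, y_7 = 1.5, z_7 = 2, r_7 = 1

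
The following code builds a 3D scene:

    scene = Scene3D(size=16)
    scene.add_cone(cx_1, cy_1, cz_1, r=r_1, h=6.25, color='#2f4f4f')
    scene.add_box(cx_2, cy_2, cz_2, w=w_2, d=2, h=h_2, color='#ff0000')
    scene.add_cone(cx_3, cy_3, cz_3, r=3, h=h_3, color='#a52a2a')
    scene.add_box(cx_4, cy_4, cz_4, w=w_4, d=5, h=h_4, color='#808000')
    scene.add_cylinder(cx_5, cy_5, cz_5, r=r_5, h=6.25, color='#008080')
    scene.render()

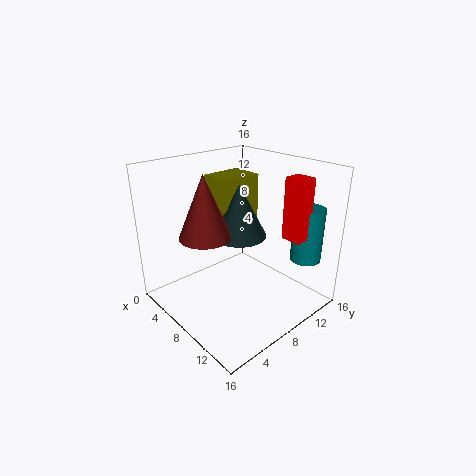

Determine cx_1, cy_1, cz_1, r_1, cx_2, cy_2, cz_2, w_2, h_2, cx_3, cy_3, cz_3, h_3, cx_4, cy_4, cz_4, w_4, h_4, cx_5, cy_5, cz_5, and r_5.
cx_1 = 6, cy_1 = 10, cz_1 = 7, r_1 = 3.25, cx_2 = 11.5, cy_2 = 11.25, cz_2 = 8.25, w_2 = 2.25, h_2 = 6.75, cx_3 = 5, cy_3 = 5.75, cz_3 = 7.75, h_3 = 7.25, cx_4 = 1.5, cy_4 = 8.5, cz_4 = 8, w_4 = 4, h_4 = 5.75, cx_5 = 12.75, cy_5 = 14.25, cz_5 = 5, r_5 = 1.75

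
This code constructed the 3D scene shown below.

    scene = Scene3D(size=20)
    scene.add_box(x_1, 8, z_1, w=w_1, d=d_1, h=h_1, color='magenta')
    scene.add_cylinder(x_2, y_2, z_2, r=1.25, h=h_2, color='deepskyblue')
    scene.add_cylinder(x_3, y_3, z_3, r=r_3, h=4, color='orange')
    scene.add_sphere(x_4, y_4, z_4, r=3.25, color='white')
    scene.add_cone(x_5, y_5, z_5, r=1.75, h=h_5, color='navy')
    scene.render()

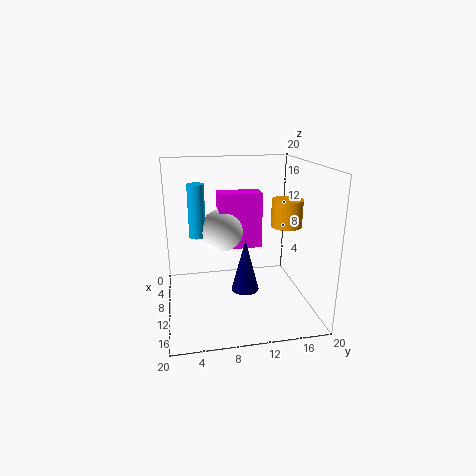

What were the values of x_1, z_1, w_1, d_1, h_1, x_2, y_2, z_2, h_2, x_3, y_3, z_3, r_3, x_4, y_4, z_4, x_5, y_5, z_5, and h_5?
x_1 = 3
z_1 = 6.75
w_1 = 3.25
d_1 = 6.5
h_1 = 8.5
x_2 = 5
y_2 = 4.75
z_2 = 8.75
h_2 = 8
x_3 = 8.5
y_3 = 17.5
z_3 = 10.75
r_3 = 2.25
x_4 = 5
y_4 = 8.5
z_4 = 9.5
x_5 = 14.75
y_5 = 10
z_5 = 4.75
h_5 = 6.75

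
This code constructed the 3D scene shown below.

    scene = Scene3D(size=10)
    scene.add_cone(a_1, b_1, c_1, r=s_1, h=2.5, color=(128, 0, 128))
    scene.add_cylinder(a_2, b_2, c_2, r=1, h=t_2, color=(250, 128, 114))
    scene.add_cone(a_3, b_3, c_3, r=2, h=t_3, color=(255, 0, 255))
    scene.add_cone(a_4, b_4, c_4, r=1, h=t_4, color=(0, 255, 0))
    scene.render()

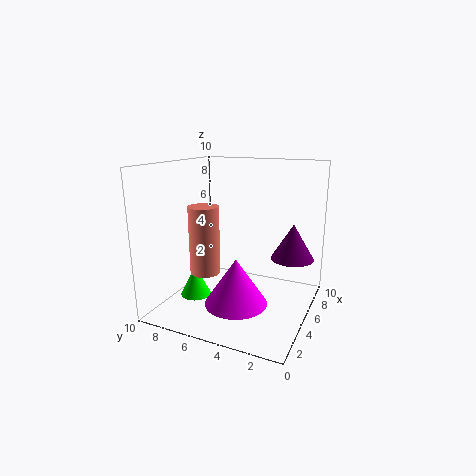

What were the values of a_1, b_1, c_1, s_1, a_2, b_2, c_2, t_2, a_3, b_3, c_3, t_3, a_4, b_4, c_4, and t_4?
a_1 = 6.5; b_1 = 1.5; c_1 = 3.5; s_1 = 1.5; a_2 = 3; b_2 = 6.5; c_2 = 3; t_2 = 4.5; a_3 = 2.5; b_3 = 4; c_3 = 1.5; t_3 = 3; a_4 = 2.5; b_4 = 7; c_4 = 1.5; t_4 = 2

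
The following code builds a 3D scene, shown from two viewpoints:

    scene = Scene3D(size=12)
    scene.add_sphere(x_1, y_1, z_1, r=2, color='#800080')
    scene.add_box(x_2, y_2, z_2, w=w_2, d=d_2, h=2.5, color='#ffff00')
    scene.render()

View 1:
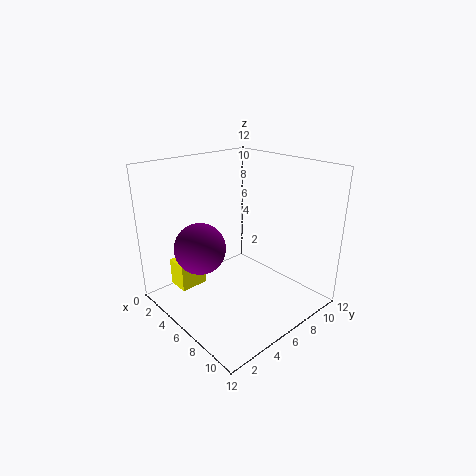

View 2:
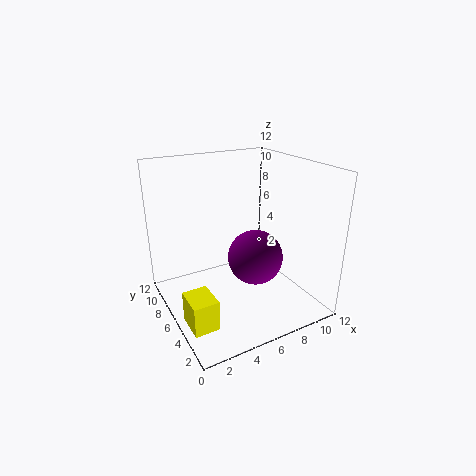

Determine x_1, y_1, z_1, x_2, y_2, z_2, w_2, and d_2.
x_1 = 5.5; y_1 = 2.5; z_1 = 6; x_2 = 0.5; y_2 = 2.5; z_2 = 0.5; w_2 = 2; d_2 = 2.5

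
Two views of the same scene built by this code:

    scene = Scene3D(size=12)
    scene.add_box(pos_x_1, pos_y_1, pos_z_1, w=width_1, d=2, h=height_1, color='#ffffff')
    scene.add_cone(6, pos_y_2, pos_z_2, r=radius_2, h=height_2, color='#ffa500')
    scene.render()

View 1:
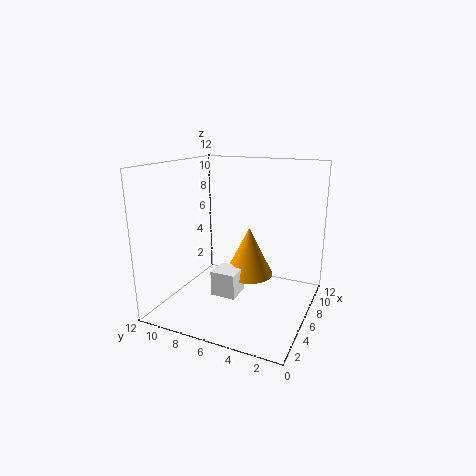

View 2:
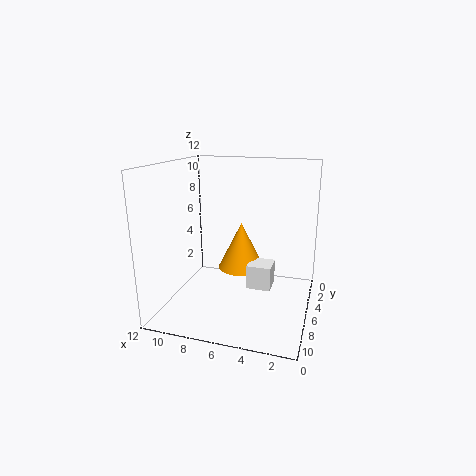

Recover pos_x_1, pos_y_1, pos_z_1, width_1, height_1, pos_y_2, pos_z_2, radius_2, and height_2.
pos_x_1 = 3, pos_y_1 = 5, pos_z_1 = 2, width_1 = 2, height_1 = 2, pos_y_2 = 5, pos_z_2 = 3, radius_2 = 2, height_2 = 4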